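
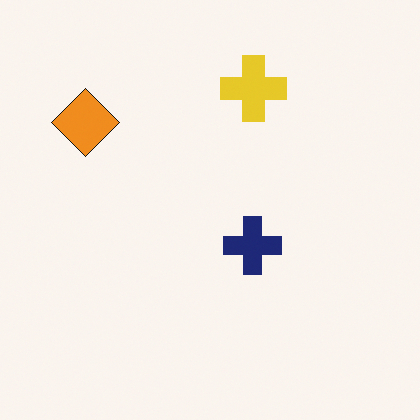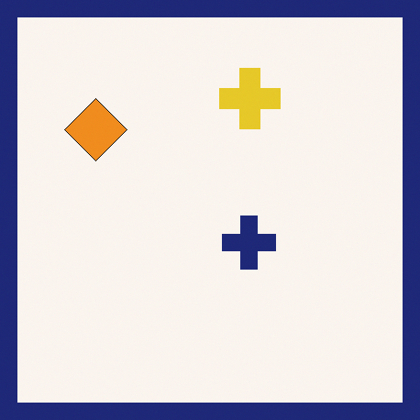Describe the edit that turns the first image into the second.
Framed with a navy border.

A solid navy frame runs around the edge of the second image, with the content slightly shrunk inside it.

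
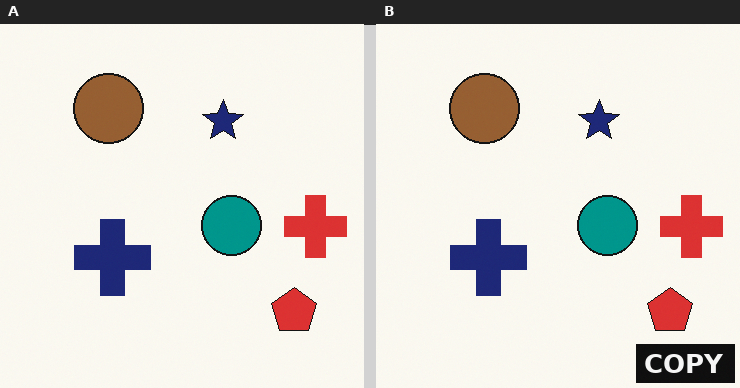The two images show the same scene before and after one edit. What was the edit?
The right (B) image is the left (A) watermarked with the text "COPY" in the lower-right corner.

A dark label reading "COPY" appears in the lower-right corner.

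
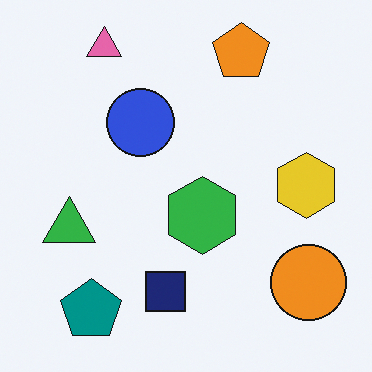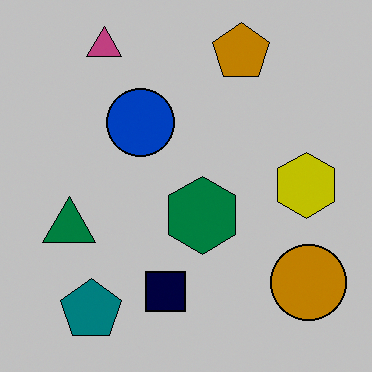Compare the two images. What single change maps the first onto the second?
The transformation is: heavily posterized to just a handful of flat colors.

Each flat color has snapped to a coarser quantized level — most visibly, the near-white background has dropped to a flat grey.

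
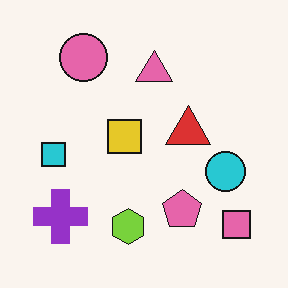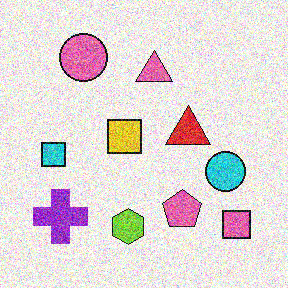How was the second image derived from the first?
The transformation is: degraded with a thick layer of grain.

Random speckle covers the whole image, including the flat background.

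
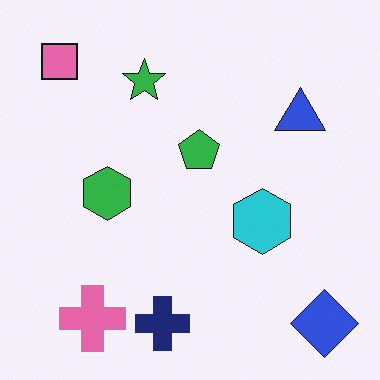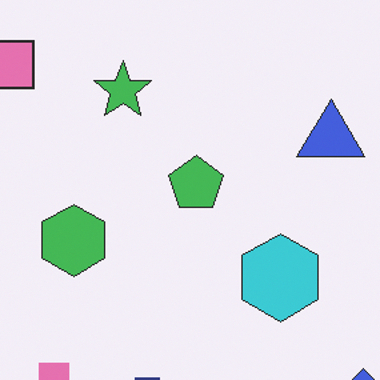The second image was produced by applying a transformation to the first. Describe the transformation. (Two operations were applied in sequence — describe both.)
Cropped slightly and scaled back up, then given slightly reduced contrast.

The visible shapes are larger and the field of view is narrower; shapes near the original edges may be partly or wholly outside the frame — a crop-and-rescale. Tones are pushed toward mid-grey across the whole image — a global contrast change.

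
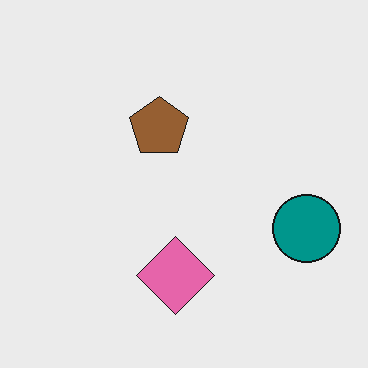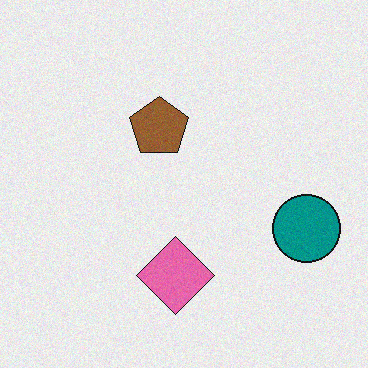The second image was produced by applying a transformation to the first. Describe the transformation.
This is the original image degraded with a light layer of grain.

Random speckle covers the whole image, including the flat background.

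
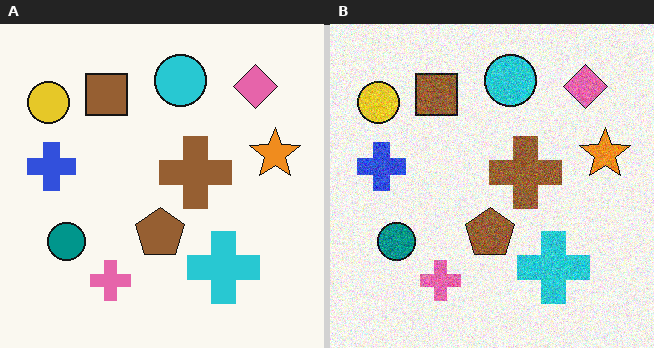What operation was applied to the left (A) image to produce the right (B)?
The right (B) image is the left (A) degraded with moderate additive noise.

Random speckle covers the whole image, including the flat background.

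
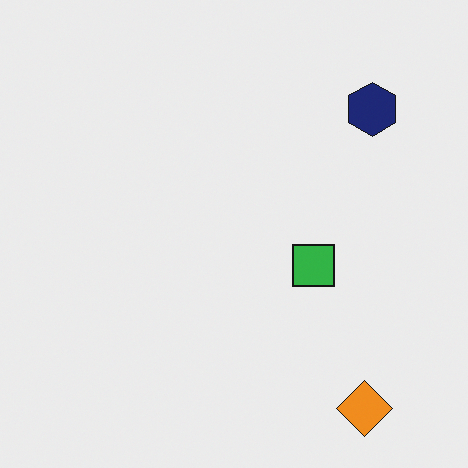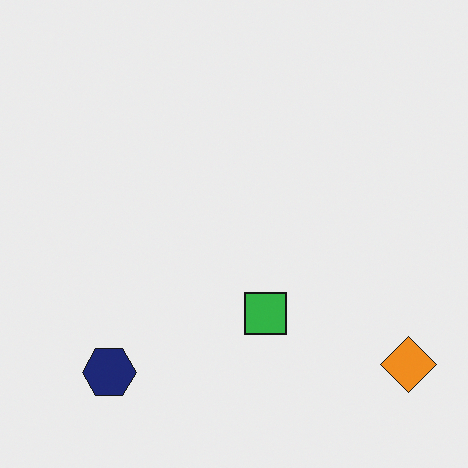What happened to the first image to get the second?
It was transposed (reflected across the top-left ↔ bottom-right diagonal).

Shapes have swapped their row and column positions — what was in the top-right is now in the bottom-left — a diagonal reflection.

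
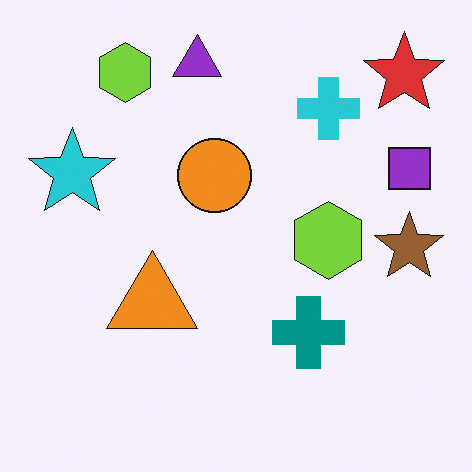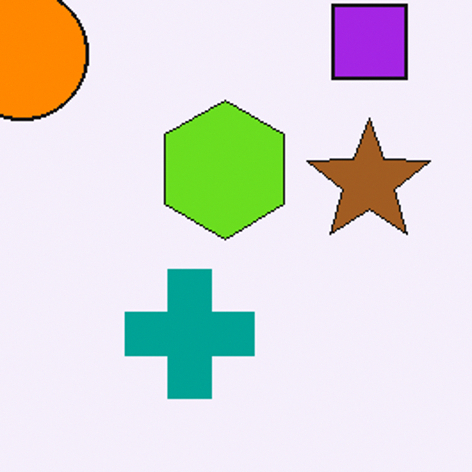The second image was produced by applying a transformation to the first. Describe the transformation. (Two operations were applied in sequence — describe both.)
The second image is the first slightly oversaturated, then cropped tightly and scaled back up.

All colors are more vivid — a global saturation change. The visible shapes are larger and the field of view is narrower; shapes near the original edges may be partly or wholly outside the frame — a crop-and-rescale.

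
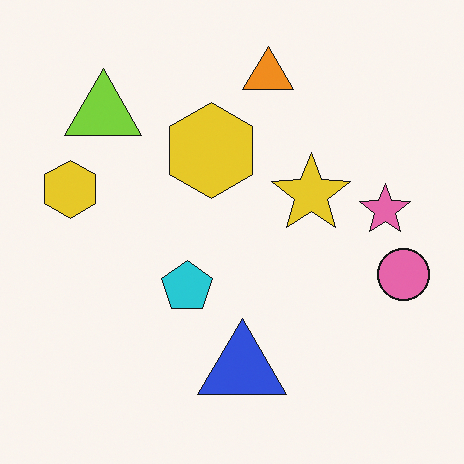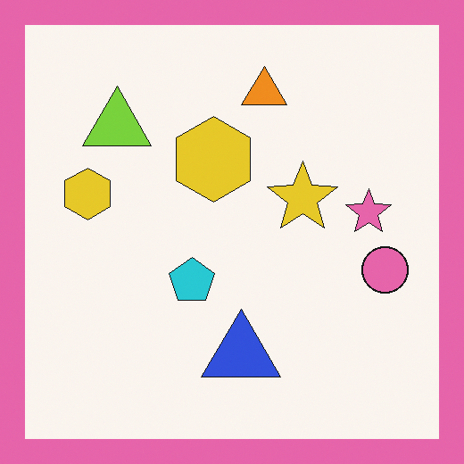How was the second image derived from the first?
This is the original image framed with a pink border.

A solid pink frame runs around the edge of the second image, with the content slightly shrunk inside it.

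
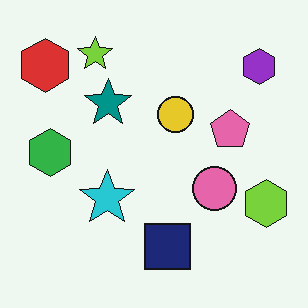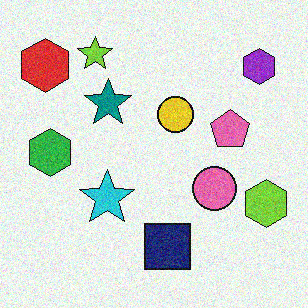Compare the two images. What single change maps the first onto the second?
The image was degraded with visible gaussian noise.

Random speckle covers the whole image, including the flat background.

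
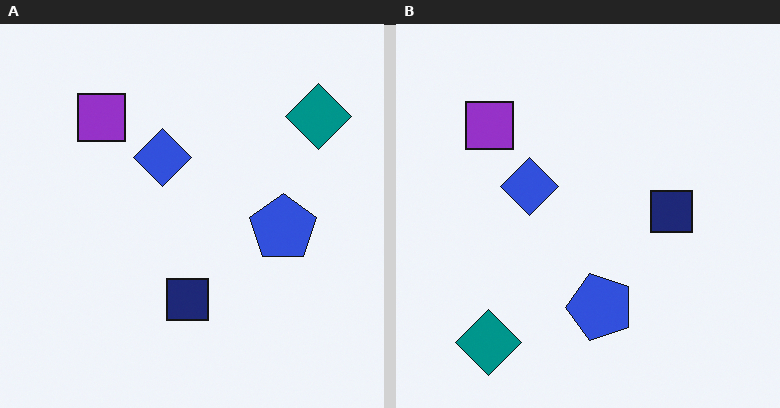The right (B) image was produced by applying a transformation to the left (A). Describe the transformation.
The image was transposed (reflected across the top-left ↔ bottom-right diagonal).

Shapes have swapped their row and column positions — what was in the top-right is now in the bottom-left — a diagonal reflection.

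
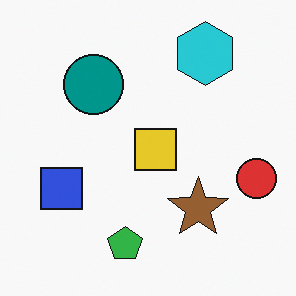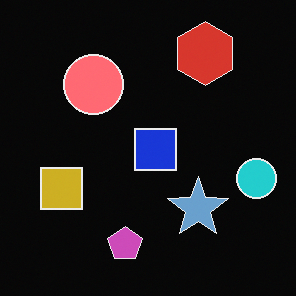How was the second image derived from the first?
It was color-inverted (negative).

The light background has become dark and every shape's color is its complement — a photographic negative.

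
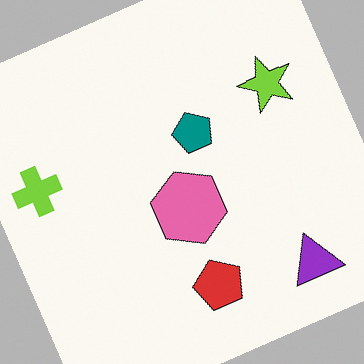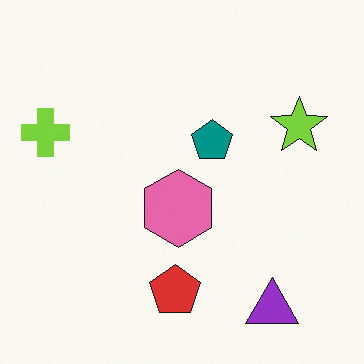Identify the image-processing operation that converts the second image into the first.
The first image is the second rotated counter-clockwise by a clearly visible amount.

Every shape is tilted by the same angle and the image corners show triangular fill wedges — a whole-image rotation by a non-right angle.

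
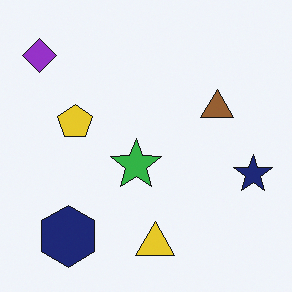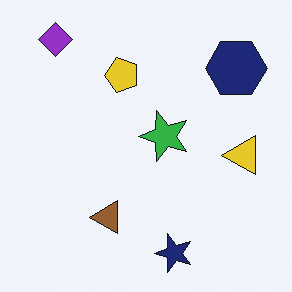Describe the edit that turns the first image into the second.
It was transposed (reflected across the top-left ↔ bottom-right diagonal).

Shapes have swapped their row and column positions — what was in the top-right is now in the bottom-left — a diagonal reflection.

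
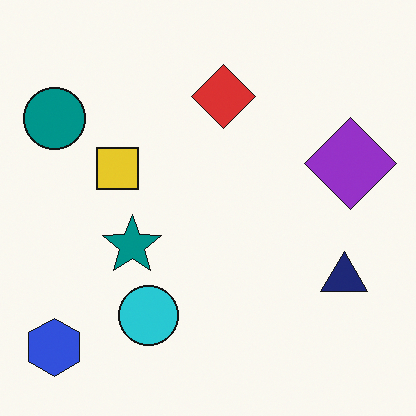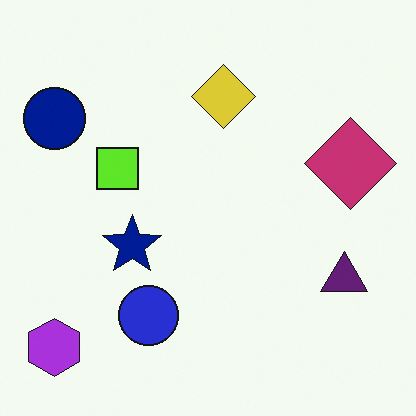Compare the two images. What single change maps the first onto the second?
Hue-shifted slightly.

Every shape's color has rotated by the same amount around the hue wheel — a uniform hue shift.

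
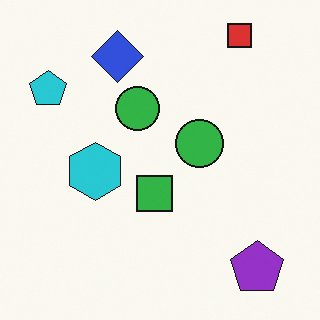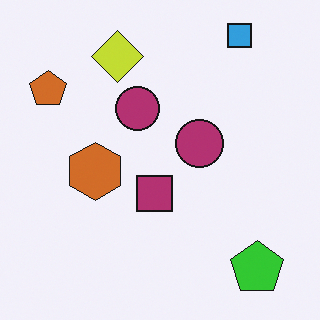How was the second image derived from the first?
This is the original image hue-shifted through roughly half the color wheel.

Every shape's color has rotated by the same amount around the hue wheel — a uniform hue shift.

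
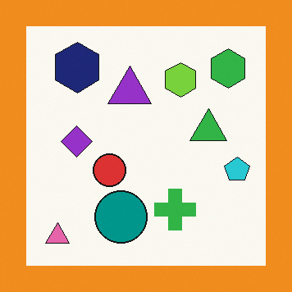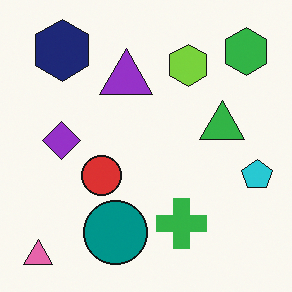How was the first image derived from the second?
This is the original image framed with a orange border.

A solid orange frame runs around the edge of the first image, with the content slightly shrunk inside it.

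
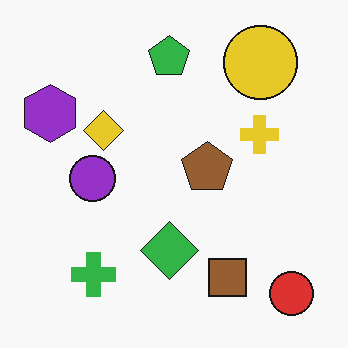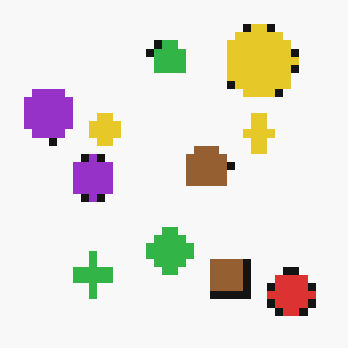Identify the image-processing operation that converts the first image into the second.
The image was moderately pixelated.

Shapes are reduced to large square blocks; fine edges and outlines are lost — a downscale-then-upscale (mosaic) effect.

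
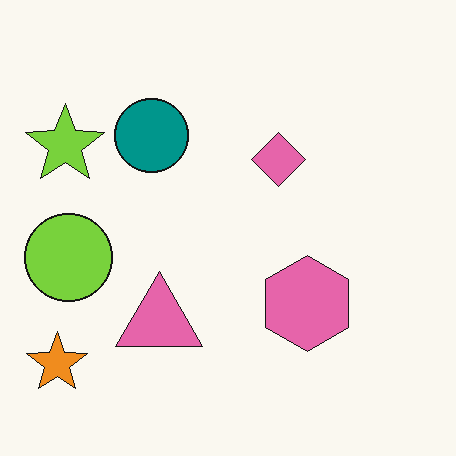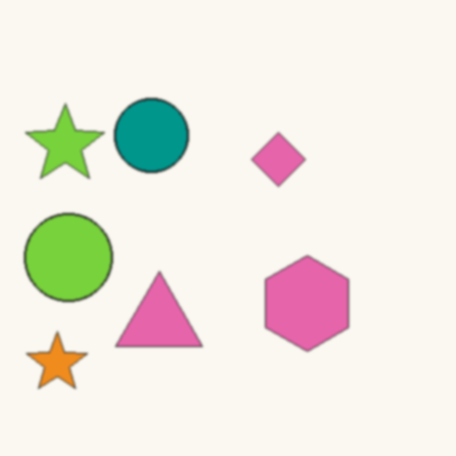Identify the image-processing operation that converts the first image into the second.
The image was given a subtle gaussian blur.

Shape edges and outlines are uniformly softened across the whole image.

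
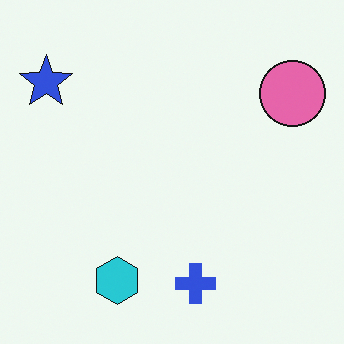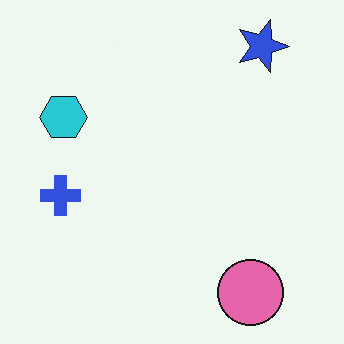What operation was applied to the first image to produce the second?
The second image is the first rotated 90° clockwise.

The blue star sits in the top-left of the first image and the top-right of the second — consistent with a whole-image 90° clockwise rotation.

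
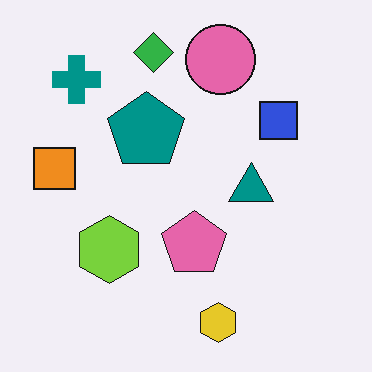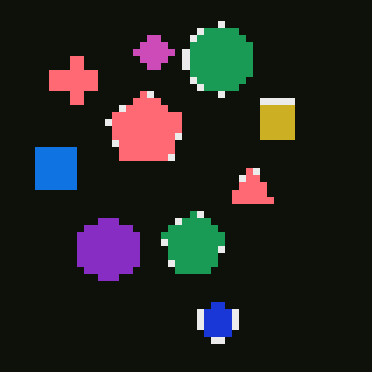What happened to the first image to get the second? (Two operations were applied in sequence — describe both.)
The second image is the first color-inverted (negative), then pixelated into visible square blocks.

The light background has become dark and every shape's color is its complement — a photographic negative. Shapes are reduced to large square blocks; fine edges and outlines are lost — a downscale-then-upscale (mosaic) effect.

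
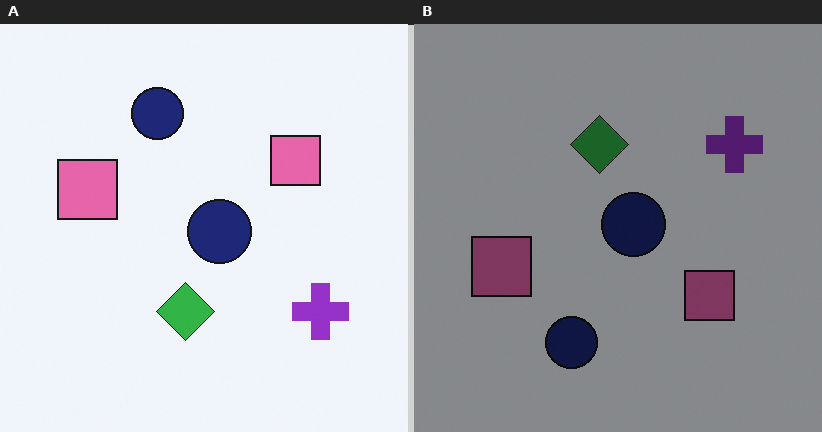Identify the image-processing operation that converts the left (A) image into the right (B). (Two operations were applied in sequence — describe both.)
Flipped vertically (top ↔ bottom), then darkened a lot.

The purple cross is in the bottom-right of the left (A) image and the top-right of the right (B) — shapes on opposite sides of the horizontal midline have swapped in a mirror flip. Every pixel — background and shapes alike — is uniformly darkened.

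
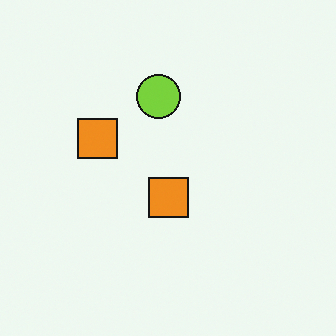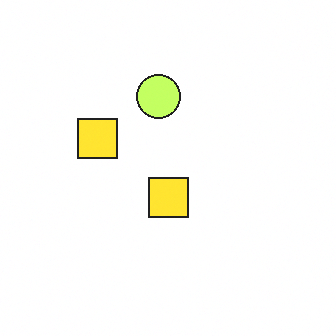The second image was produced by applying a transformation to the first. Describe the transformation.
The transformation is: noticeably brightened.

Every pixel — background and shapes alike — is uniformly brightened.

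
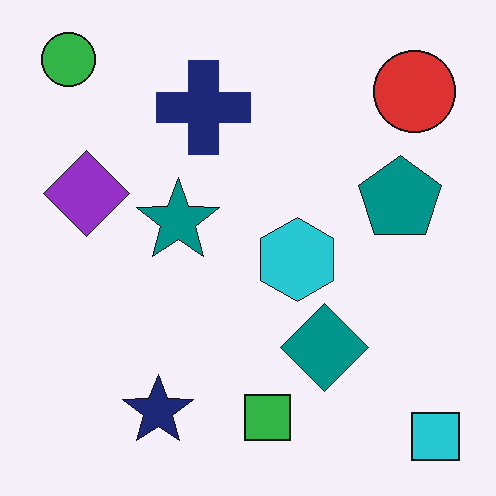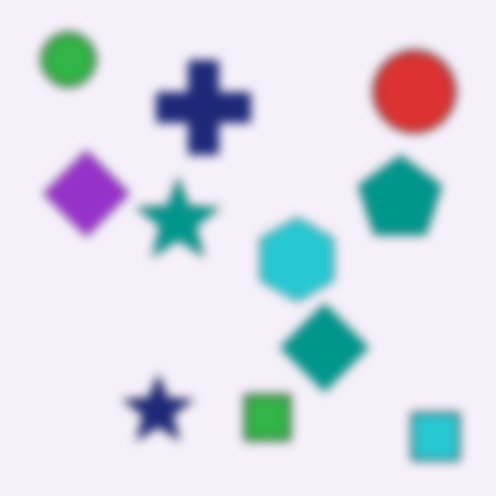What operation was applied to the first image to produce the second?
The second image is the first heavily blurred.

Shape edges and outlines are uniformly softened across the whole image.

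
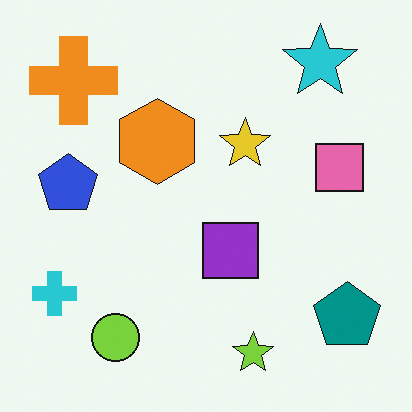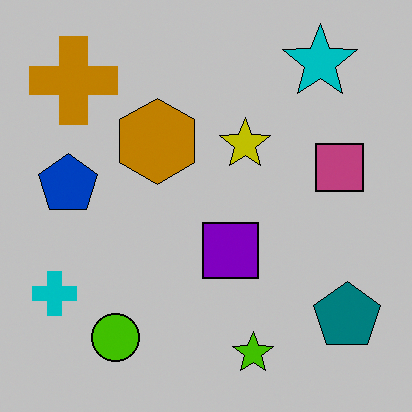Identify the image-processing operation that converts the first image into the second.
The second image is the first aggressively posterized.

Each flat color has snapped to a coarser quantized level — most visibly, the near-white background has dropped to a flat grey.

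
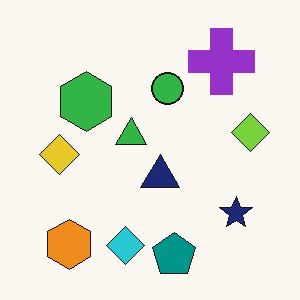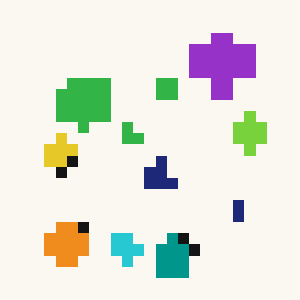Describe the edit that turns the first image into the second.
It was coarsely pixelated.

Shapes are reduced to large square blocks; fine edges and outlines are lost — a downscale-then-upscale (mosaic) effect.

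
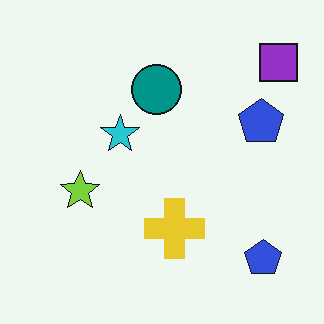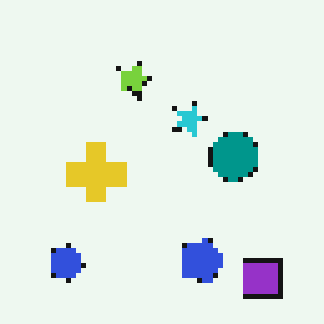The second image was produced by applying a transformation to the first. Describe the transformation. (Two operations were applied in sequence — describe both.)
This is the original image rotated 90° clockwise, then mildly pixelated.

The purple square sits in the top-right of the first image and the bottom-right of the second — consistent with a whole-image 90° clockwise rotation. Shapes are reduced to large square blocks; fine edges and outlines are lost — a downscale-then-upscale (mosaic) effect.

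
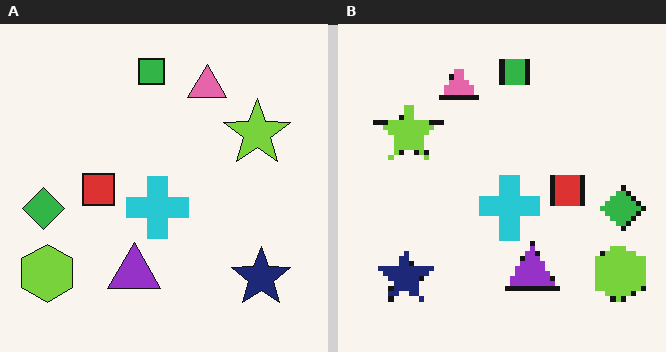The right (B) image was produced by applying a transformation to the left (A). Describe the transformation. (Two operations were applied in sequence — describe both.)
The transformation is: mildly pixelated, then flipped horizontally (left ↔ right).

Shapes are reduced to large square blocks; fine edges and outlines are lost — a downscale-then-upscale (mosaic) effect. The green diamond is in the left of the left (A) image and the right of the right (B) — shapes on opposite sides of the vertical midline have swapped in a mirror flip.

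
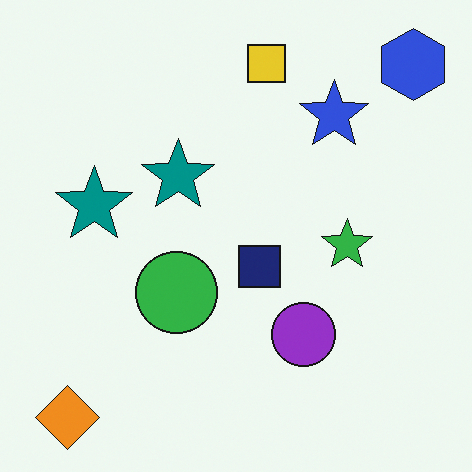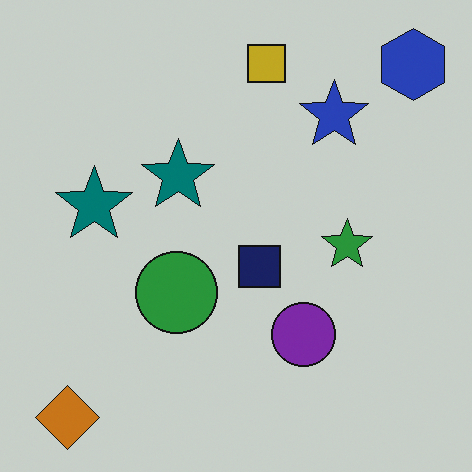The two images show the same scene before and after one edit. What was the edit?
The image was slightly darkened.

Every pixel — background and shapes alike — is uniformly darkened.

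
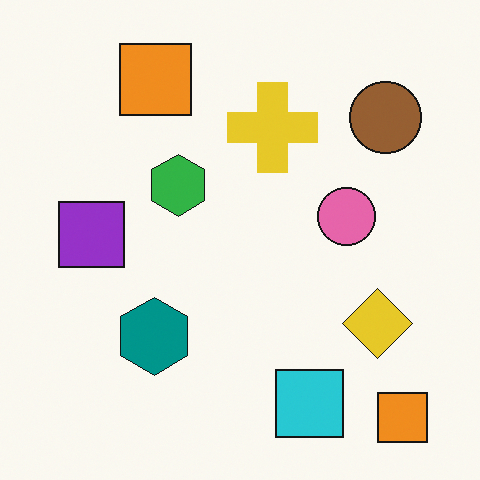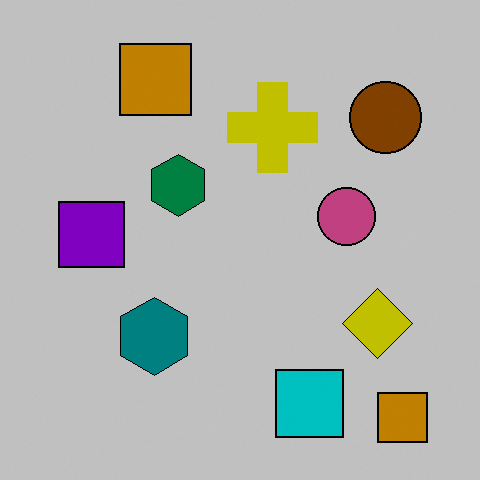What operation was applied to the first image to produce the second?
This is the original image heavily posterized to just a handful of flat colors.

Each flat color has snapped to a coarser quantized level — most visibly, the near-white background has dropped to a flat grey.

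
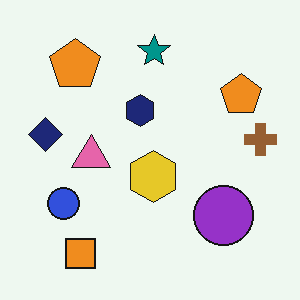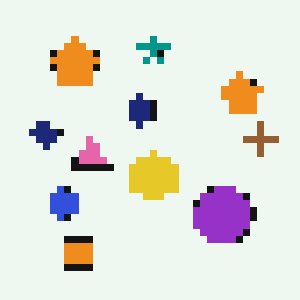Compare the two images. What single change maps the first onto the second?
The second image is the first moderately pixelated.

Shapes are reduced to large square blocks; fine edges and outlines are lost — a downscale-then-upscale (mosaic) effect.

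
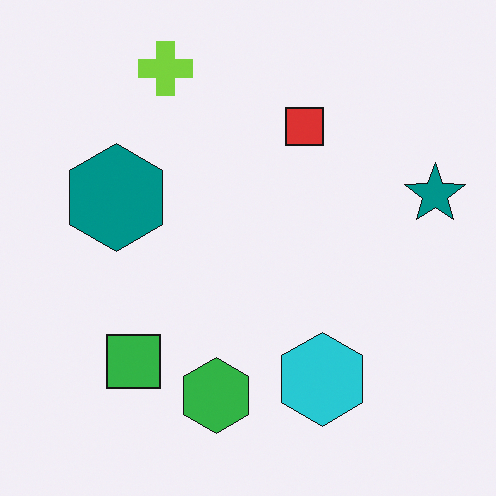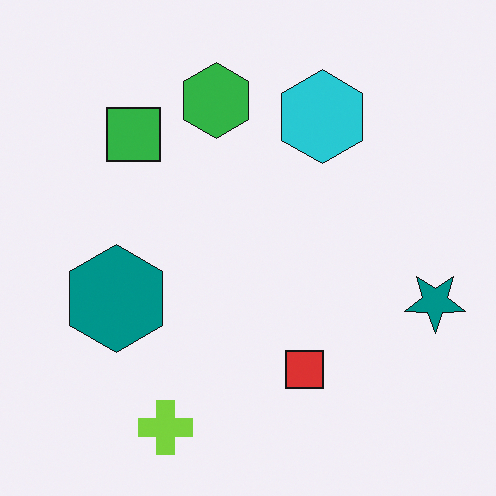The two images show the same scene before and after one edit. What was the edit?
The image was flipped vertically (top ↔ bottom).

The lime cross is in the top-left of the first image and the bottom-left of the second — shapes on opposite sides of the horizontal midline have swapped in a mirror flip.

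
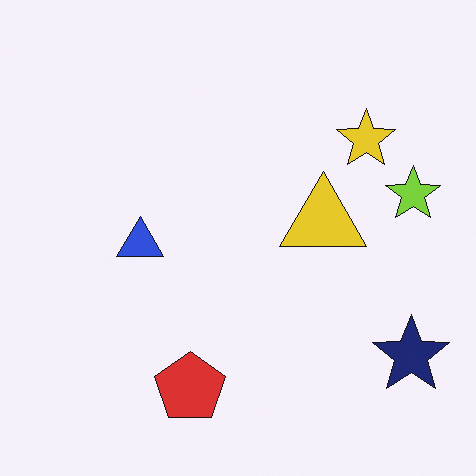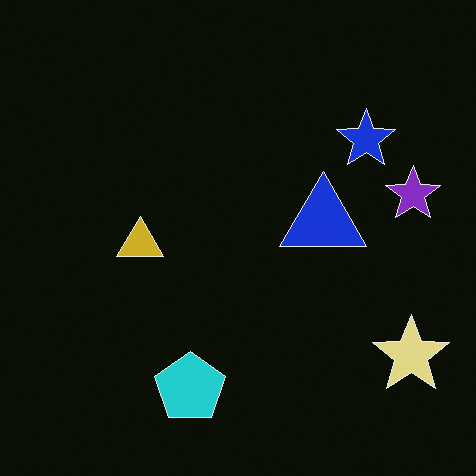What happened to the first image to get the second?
This is the original image color-inverted (negative).

The light background has become dark and every shape's color is its complement — a photographic negative.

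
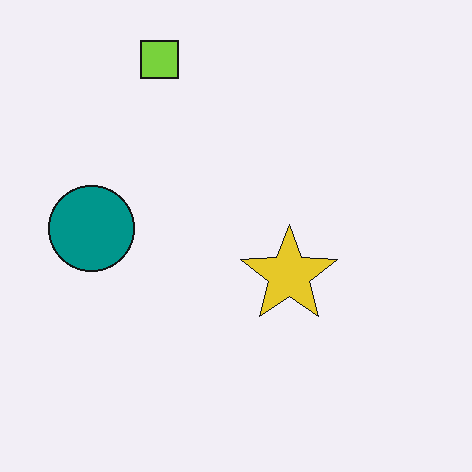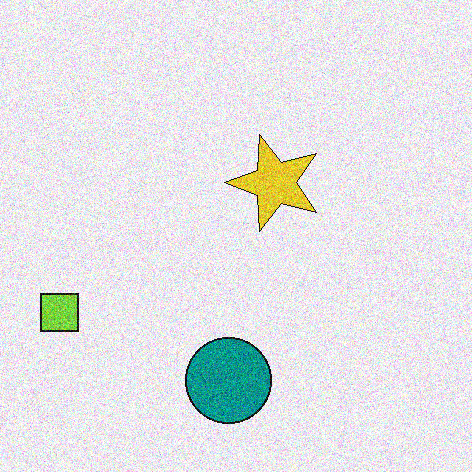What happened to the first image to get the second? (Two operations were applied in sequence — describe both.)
The image was degraded with a thick layer of grain, then rotated 90° counter-clockwise.

Random speckle covers the whole image, including the flat background. The lime square sits in the top of the first image and the left of the second — consistent with a whole-image 90° counter-clockwise rotation.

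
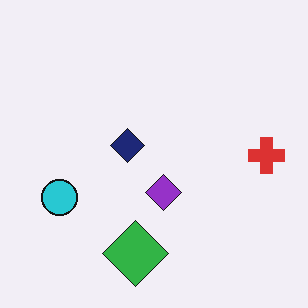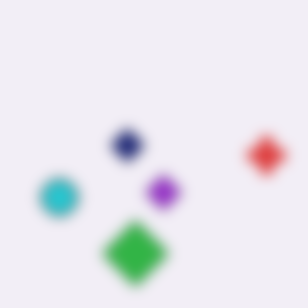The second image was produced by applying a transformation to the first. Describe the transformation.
The second image is the first strongly gaussian-blurred.

Shape edges and outlines are uniformly softened across the whole image.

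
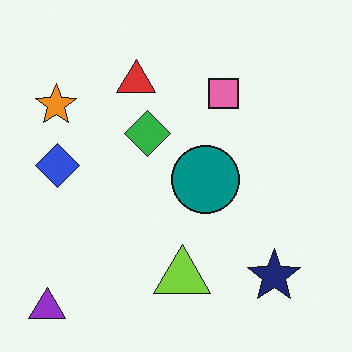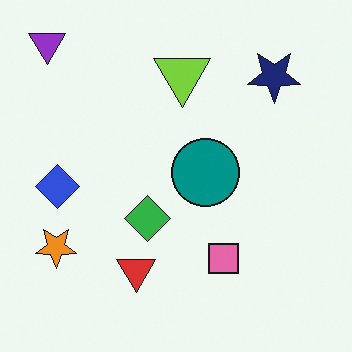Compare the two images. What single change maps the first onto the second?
This is the original image flipped vertically (top ↔ bottom).

The purple triangle is in the bottom-left of the first image and the top-left of the second — shapes on opposite sides of the horizontal midline have swapped in a mirror flip.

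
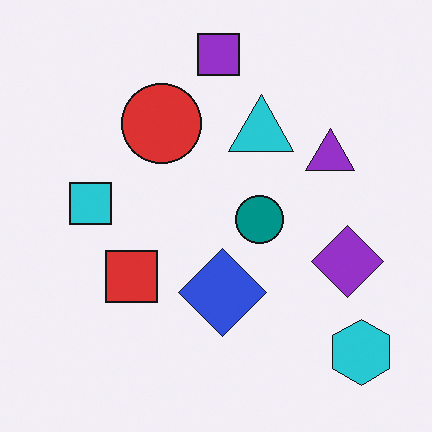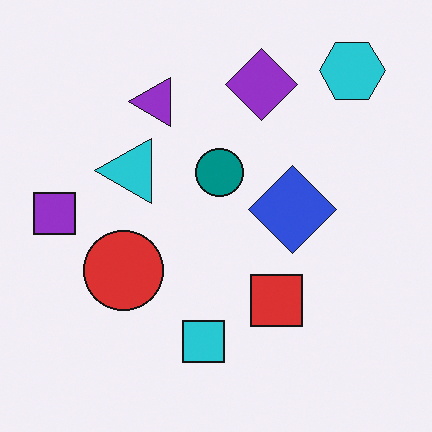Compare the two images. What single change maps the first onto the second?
This is the original image rotated 90° counter-clockwise.

The cyan hexagon sits in the bottom-right of the first image and the top-right of the second — consistent with a whole-image 90° counter-clockwise rotation.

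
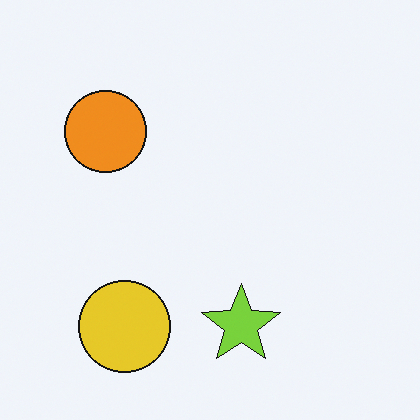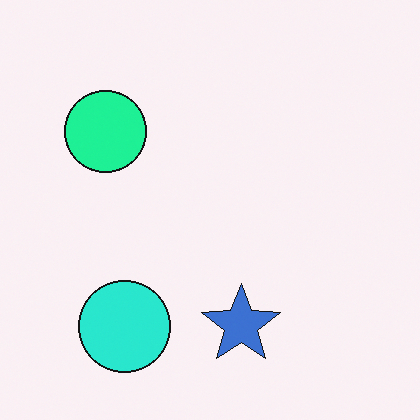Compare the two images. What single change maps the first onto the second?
The image was hue-shifted by a moderate amount.

Every shape's color has rotated by the same amount around the hue wheel — a uniform hue shift.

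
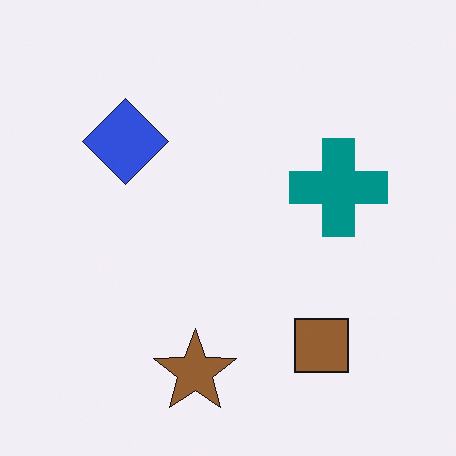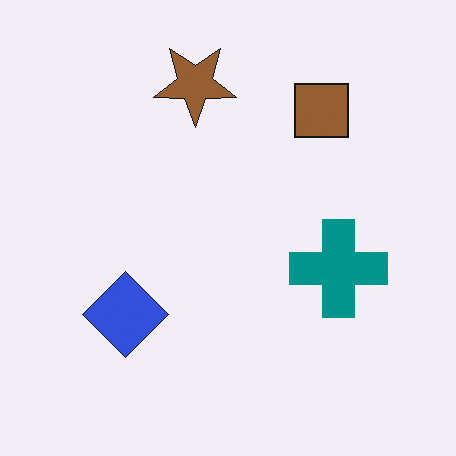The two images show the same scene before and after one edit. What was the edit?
It was flipped vertically (top ↔ bottom).

The brown star is in the bottom of the first image and the top of the second — shapes on opposite sides of the horizontal midline have swapped in a mirror flip.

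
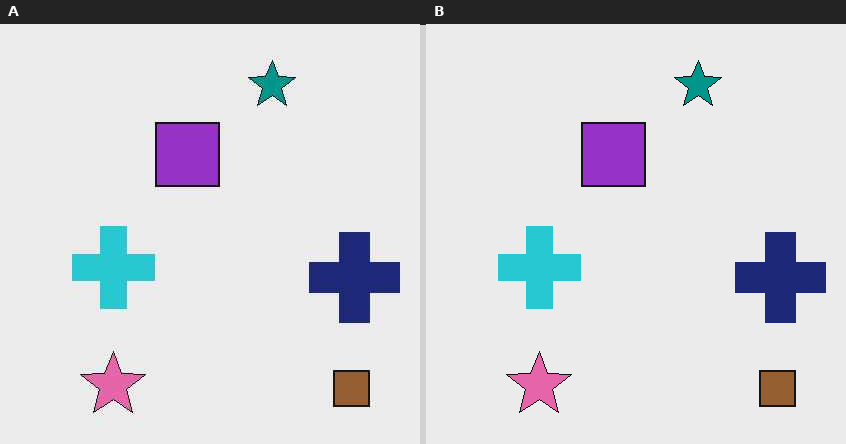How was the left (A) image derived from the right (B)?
The image was given moderate JPEG compression.

Blocky 8×8 compression artifacts appear around shape edges and the flat background shows ringing — characteristic JPEG degradation.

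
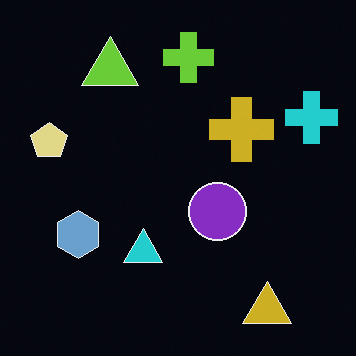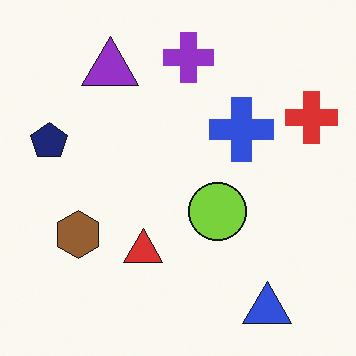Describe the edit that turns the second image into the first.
The first image is the second color-inverted (negative).

The light background has become dark and every shape's color is its complement — a photographic negative.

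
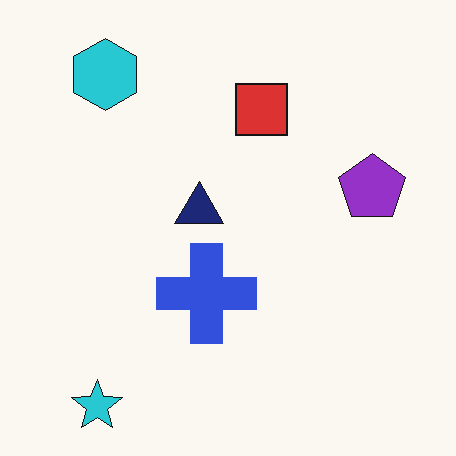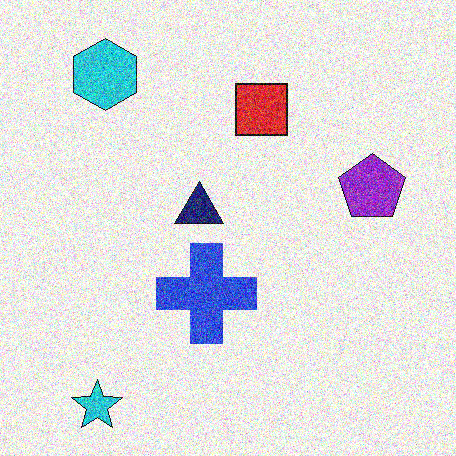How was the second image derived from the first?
It was degraded with strong gaussian noise.

Random speckle covers the whole image, including the flat background.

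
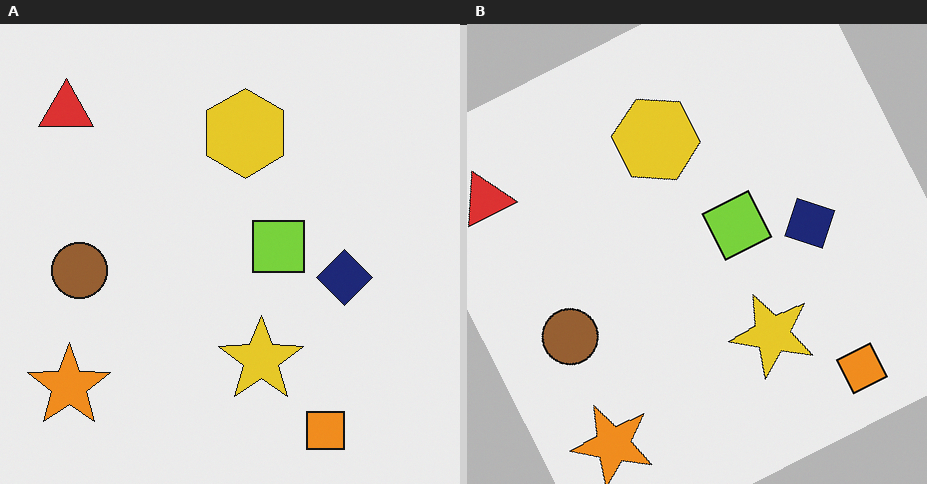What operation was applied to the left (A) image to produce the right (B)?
It was rotated counter-clockwise by a clearly visible amount.

Every shape is tilted by the same angle and the image corners show triangular fill wedges — a whole-image rotation by a non-right angle.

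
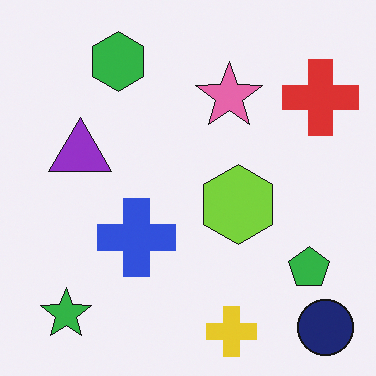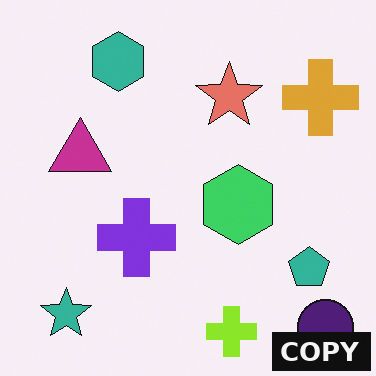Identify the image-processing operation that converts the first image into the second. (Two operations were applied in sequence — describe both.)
The transformation is: hue-shifted by a small amount, then watermarked with the text "COPY" in the lower-right corner.

Every shape's color has rotated by the same amount around the hue wheel — a uniform hue shift. A dark label reading "COPY" appears in the lower-right corner.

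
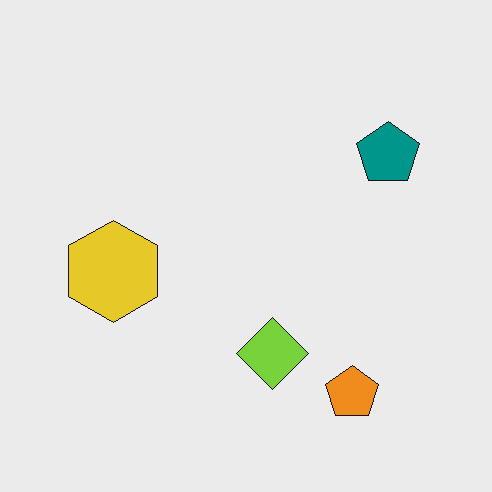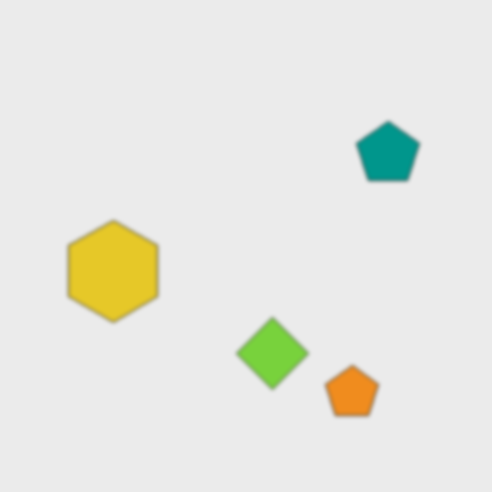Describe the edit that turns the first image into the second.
The transformation is: lightly blurred.

Shape edges and outlines are uniformly softened across the whole image.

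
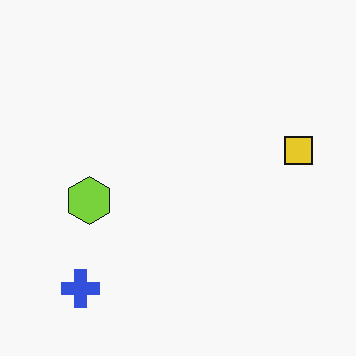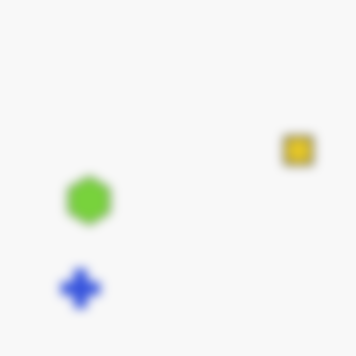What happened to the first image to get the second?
It was strongly gaussian-blurred.

Shape edges and outlines are uniformly softened across the whole image.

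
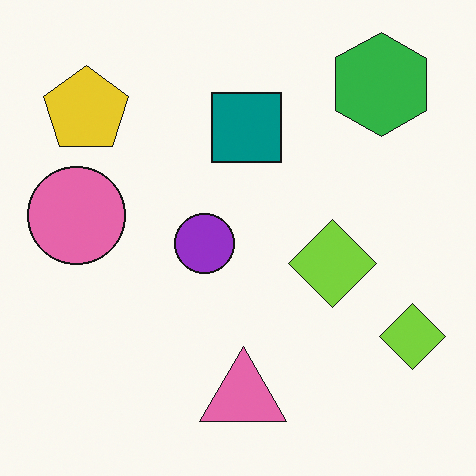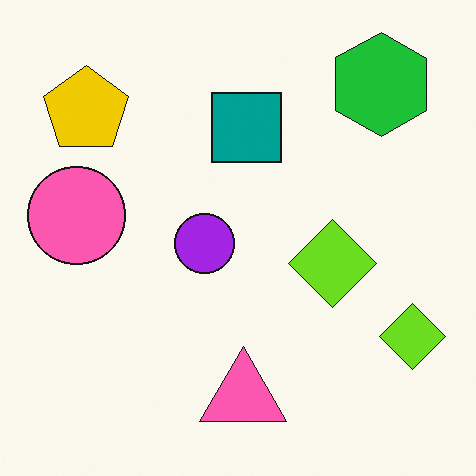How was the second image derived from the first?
The transformation is: slightly oversaturated.

All colors are more vivid — a global saturation change.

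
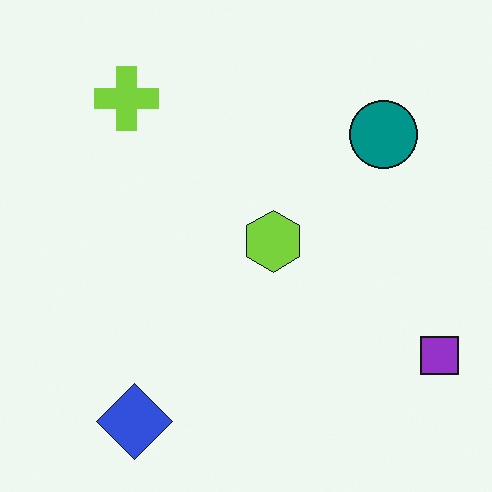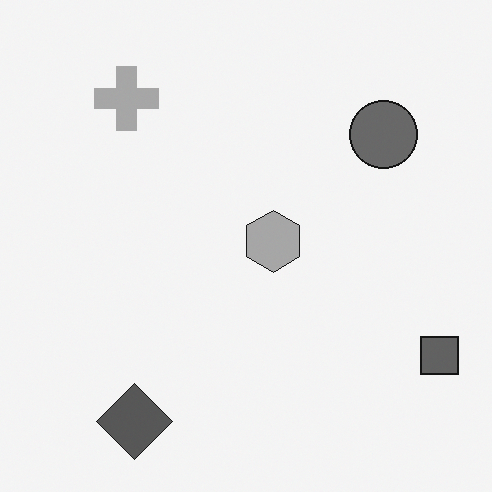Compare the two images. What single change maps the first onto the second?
This is the original image converted to grayscale.

All color is removed — every shape is now a shade of grey.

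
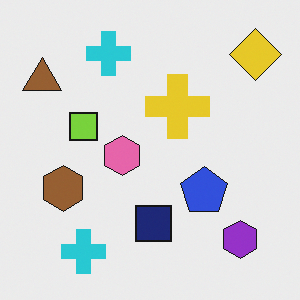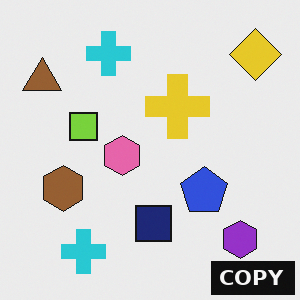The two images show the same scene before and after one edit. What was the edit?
Watermarked with the text "COPY" in the lower-right corner.

A dark label reading "COPY" appears in the lower-right corner.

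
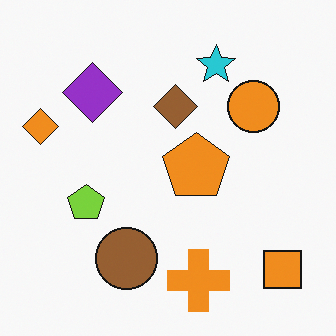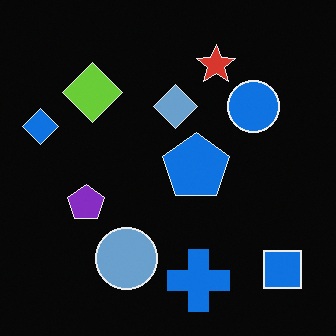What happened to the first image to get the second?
The transformation is: color-inverted (negative).

The light background has become dark and every shape's color is its complement — a photographic negative.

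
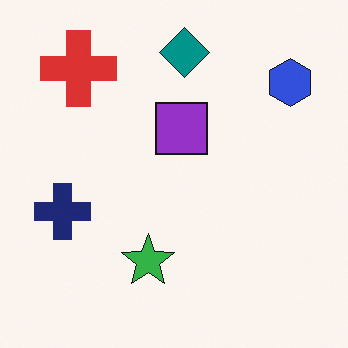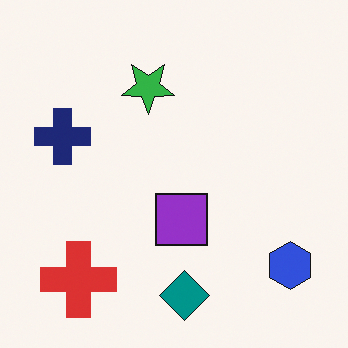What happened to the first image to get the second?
The image was flipped vertically (top ↔ bottom).

The teal diamond is in the top of the first image and the bottom of the second — shapes on opposite sides of the horizontal midline have swapped in a mirror flip.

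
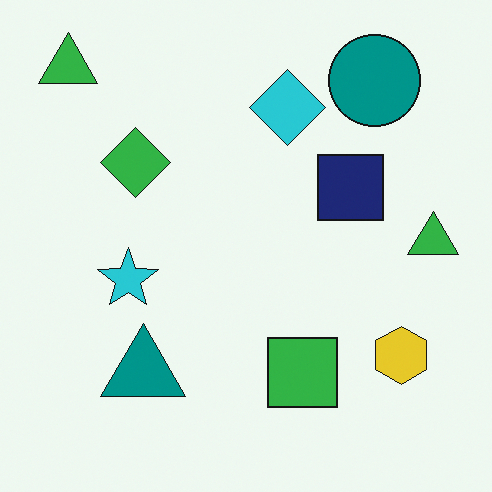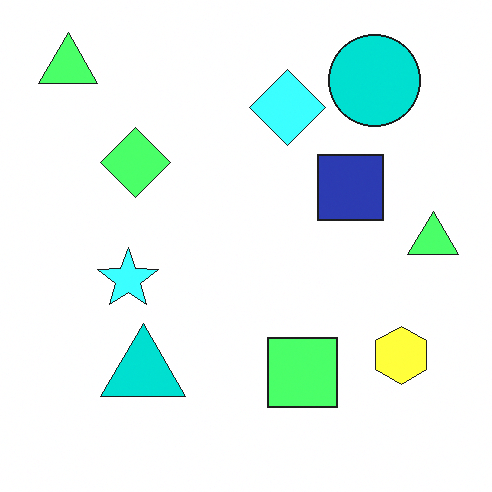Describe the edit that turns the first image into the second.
The image was noticeably brightened.

Every pixel — background and shapes alike — is uniformly brightened.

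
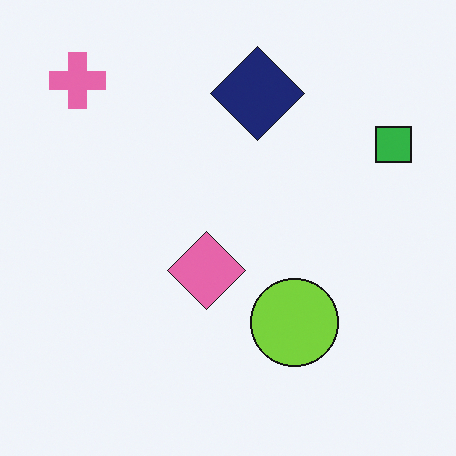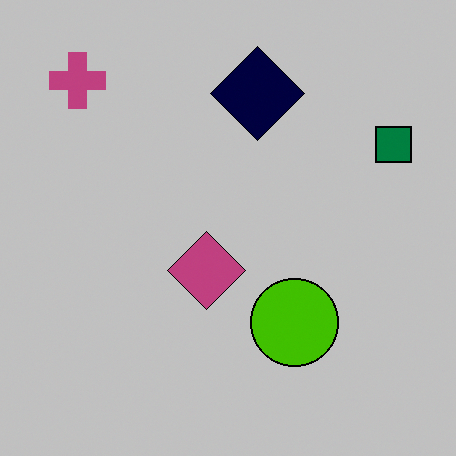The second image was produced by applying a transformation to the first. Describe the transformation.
The second image is the first heavily posterized to just a handful of flat colors.

Each flat color has snapped to a coarser quantized level — most visibly, the near-white background has dropped to a flat grey.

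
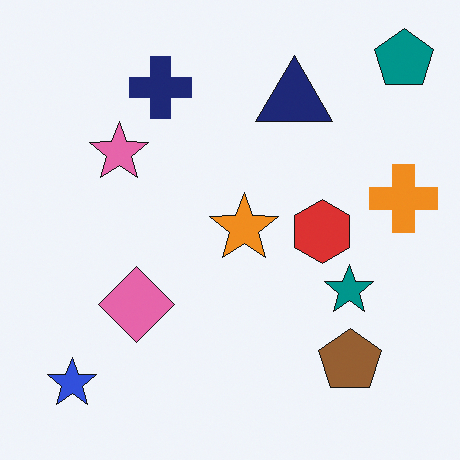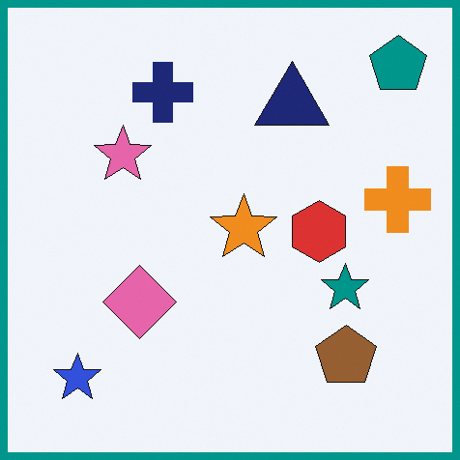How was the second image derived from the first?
It was framed with a teal border.

A solid teal frame runs around the edge of the second image, with the content slightly shrunk inside it.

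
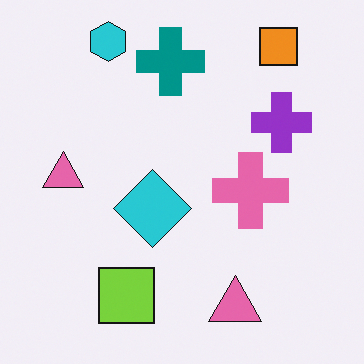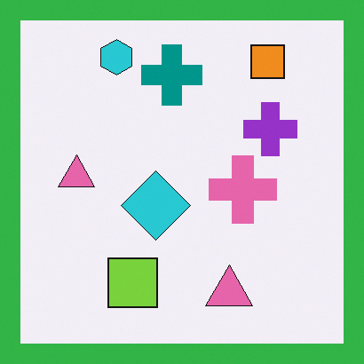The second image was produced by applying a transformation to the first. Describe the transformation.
Framed with a green border.

A solid green frame runs around the edge of the second image, with the content slightly shrunk inside it.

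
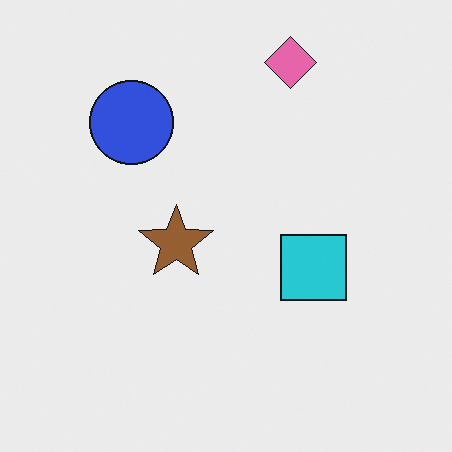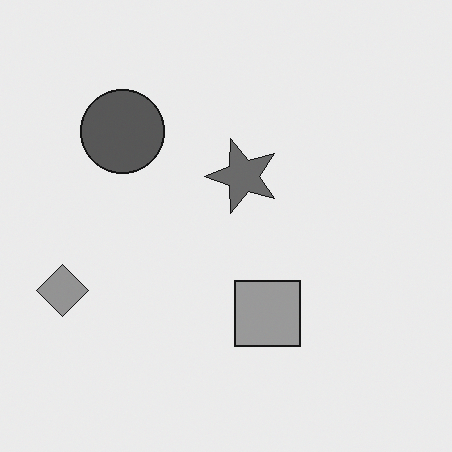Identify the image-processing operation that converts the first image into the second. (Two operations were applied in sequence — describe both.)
It was transposed (reflected across the top-left ↔ bottom-right diagonal), then converted to grayscale.

Shapes have swapped their row and column positions — what was in the top-right is now in the bottom-left — a diagonal reflection. All color is removed — every shape is now a shade of grey.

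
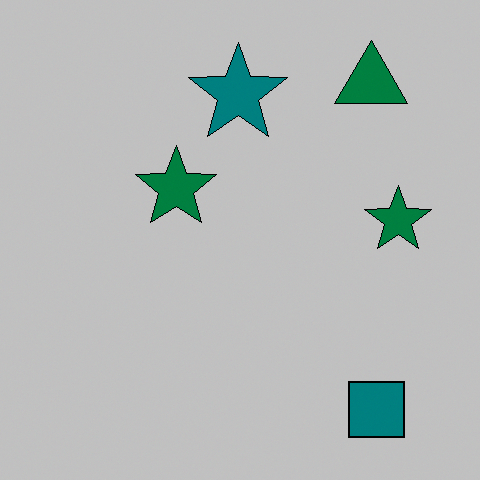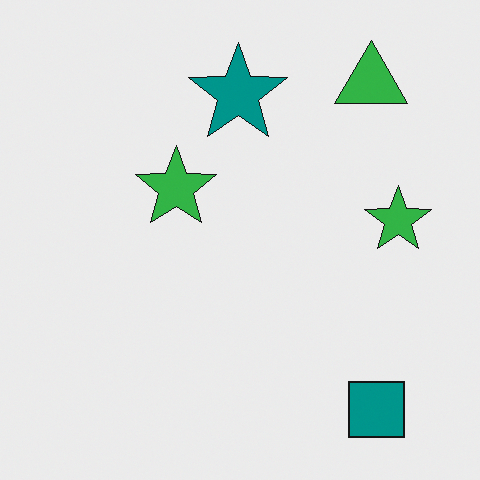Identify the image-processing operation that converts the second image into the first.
This is the original image heavily posterized to just a handful of flat colors.

Each flat color has snapped to a coarser quantized level — most visibly, the near-white background has dropped to a flat grey.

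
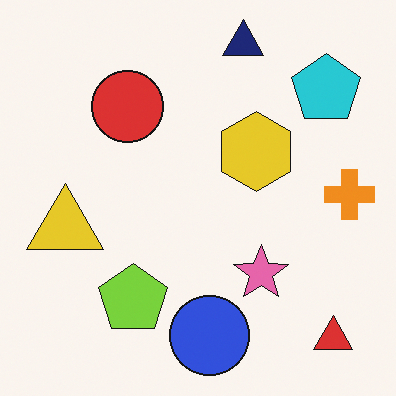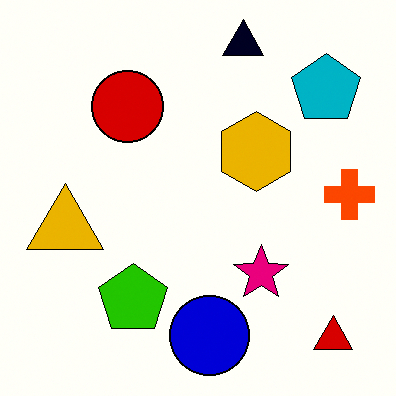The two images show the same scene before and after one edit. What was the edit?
It was boosted in contrast.

Tones are pushed away from mid-grey across the whole image — a global contrast change.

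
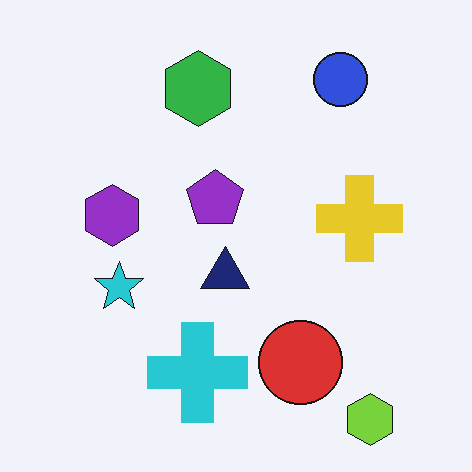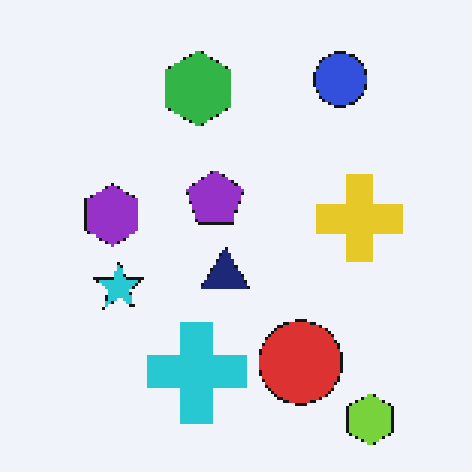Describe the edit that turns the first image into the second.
This is the original image mildly pixelated.

Shapes are reduced to large square blocks; fine edges and outlines are lost — a downscale-then-upscale (mosaic) effect.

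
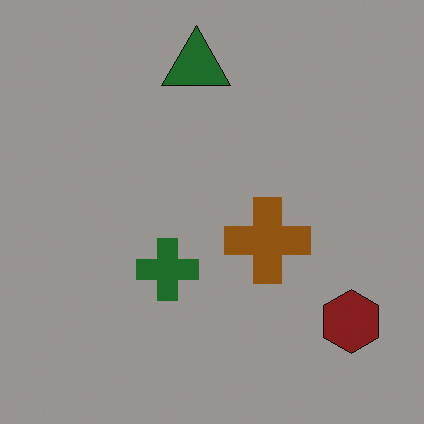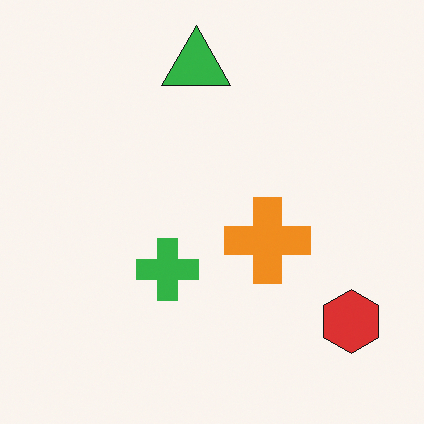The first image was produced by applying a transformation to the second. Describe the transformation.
Noticeably darkened.

Every pixel — background and shapes alike — is uniformly darkened.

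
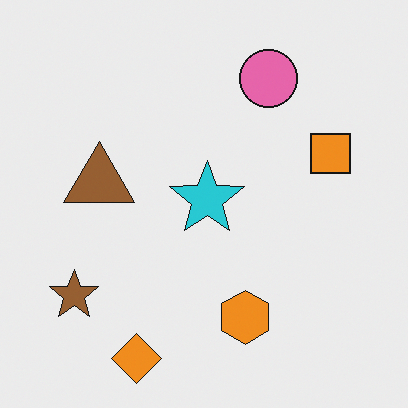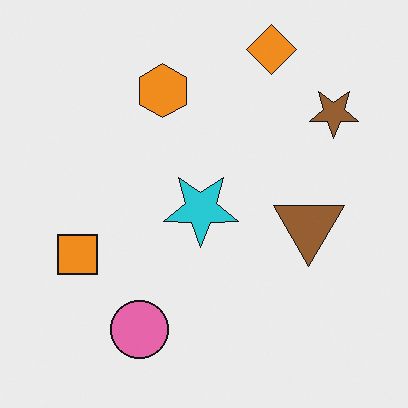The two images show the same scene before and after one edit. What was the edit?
Rotated 180°.

The orange diamond sits in the bottom of the first image and the top of the second — consistent with a whole-image 180° rotation.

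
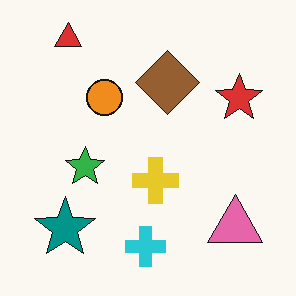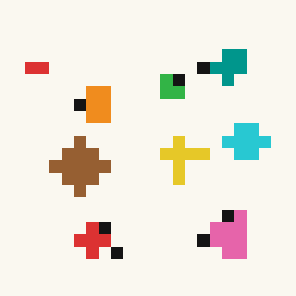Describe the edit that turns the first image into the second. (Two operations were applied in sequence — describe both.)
The second image is the first transposed (reflected across the top-left ↔ bottom-right diagonal), then heavily pixelated into large blocks.

Shapes have swapped their row and column positions — what was in the top-right is now in the bottom-left — a diagonal reflection. Shapes are reduced to large square blocks; fine edges and outlines are lost — a downscale-then-upscale (mosaic) effect.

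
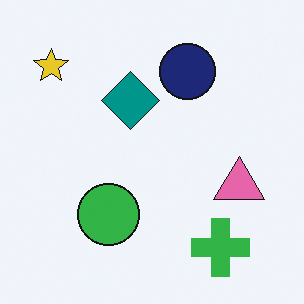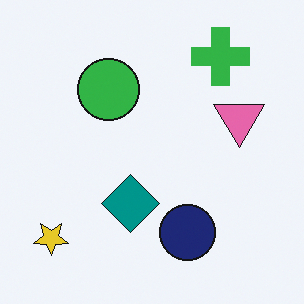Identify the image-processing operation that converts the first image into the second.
This is the original image flipped vertically (top ↔ bottom).

The green cross is in the bottom-right of the first image and the top-right of the second — shapes on opposite sides of the horizontal midline have swapped in a mirror flip.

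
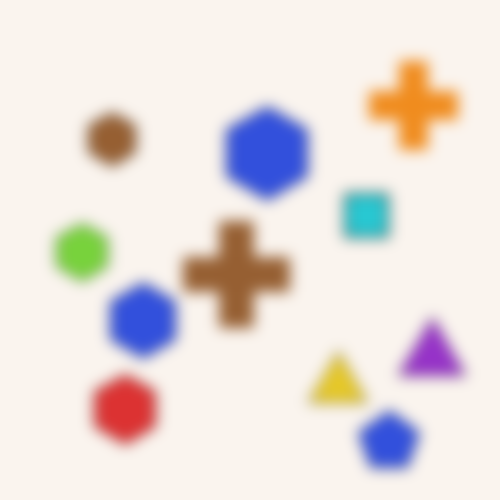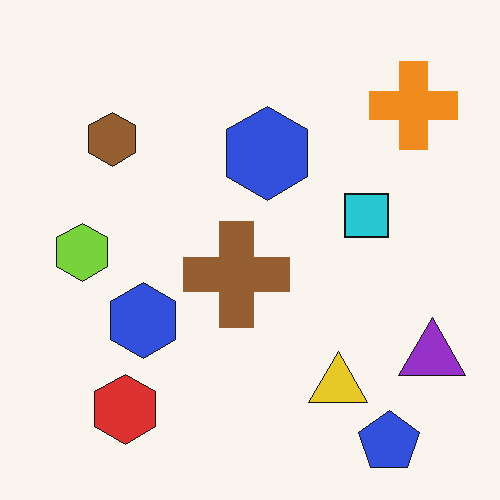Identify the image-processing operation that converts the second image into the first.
The first image is the second heavily blurred.

Shape edges and outlines are uniformly softened across the whole image.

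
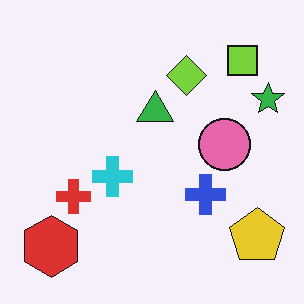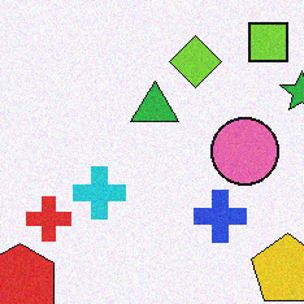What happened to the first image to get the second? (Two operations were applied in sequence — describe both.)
The image was degraded with subtle gaussian noise, then cropped slightly and scaled back up.

Random speckle covers the whole image, including the flat background. The visible shapes are larger and the field of view is narrower; shapes near the original edges may be partly or wholly outside the frame — a crop-and-rescale.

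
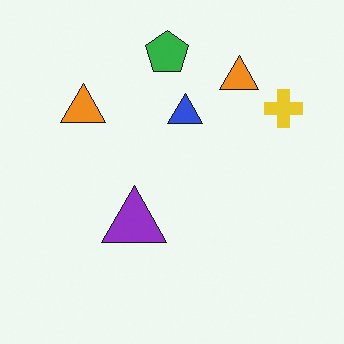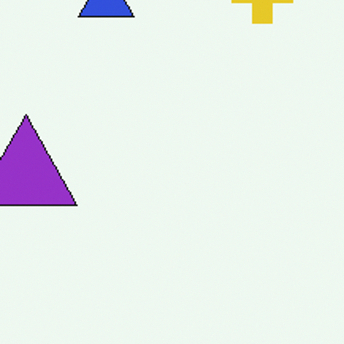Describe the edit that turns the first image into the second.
The second image is the first cropped to a modestly smaller region and rescaled.

The visible shapes are larger and the field of view is narrower; shapes near the original edges may be partly or wholly outside the frame — a crop-and-rescale.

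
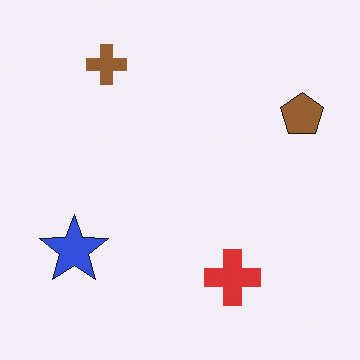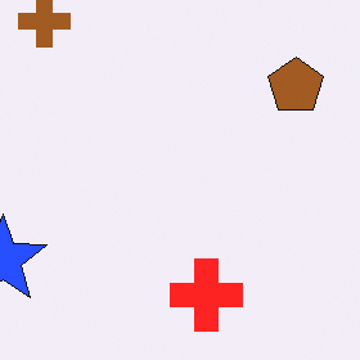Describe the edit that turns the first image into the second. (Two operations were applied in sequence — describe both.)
Slightly oversaturated, then cropped slightly and scaled back up.

All colors are more vivid — a global saturation change. The visible shapes are larger and the field of view is narrower; shapes near the original edges may be partly or wholly outside the frame — a crop-and-rescale.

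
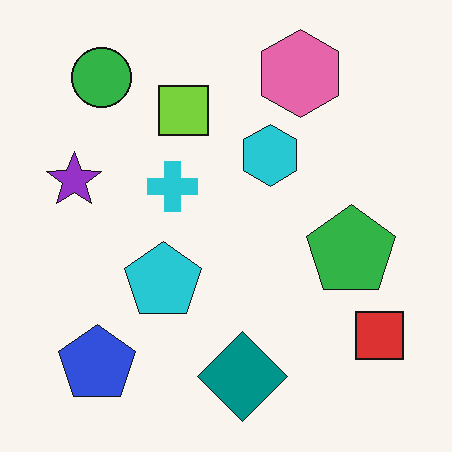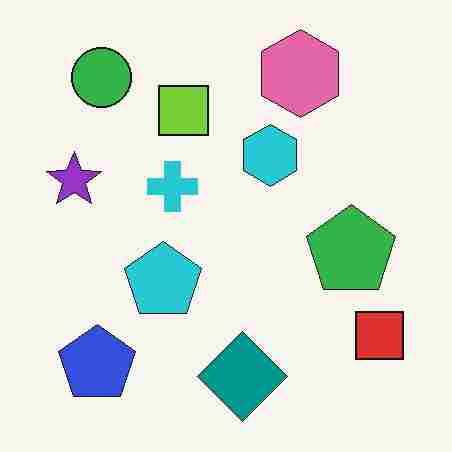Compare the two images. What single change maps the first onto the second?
This is the original image heavily JPEG-compressed with obvious blocking artifacts.

Blocky 8×8 compression artifacts appear around shape edges and the flat background shows ringing — characteristic JPEG degradation.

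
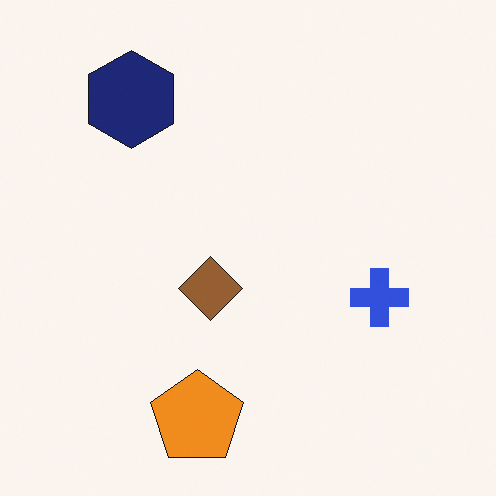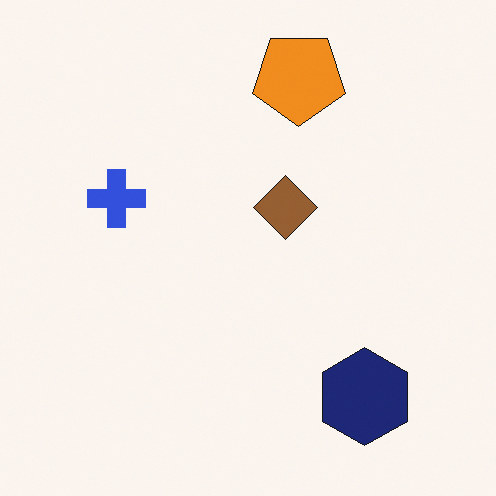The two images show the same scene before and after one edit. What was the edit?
This is the original image rotated 180°.

The navy hexagon sits in the top-left of the first image and the bottom-right of the second — consistent with a whole-image 180° rotation.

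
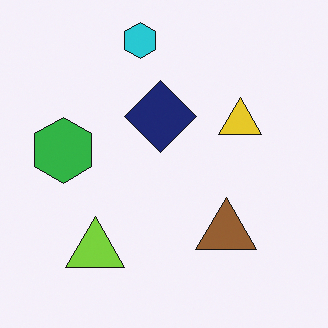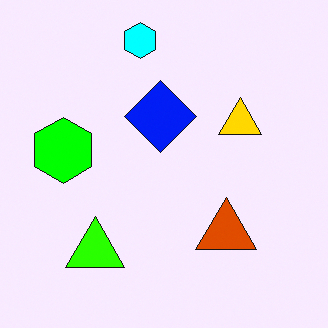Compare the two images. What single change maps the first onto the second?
Made much more vivid (saturation change).

All colors are more vivid — a global saturation change.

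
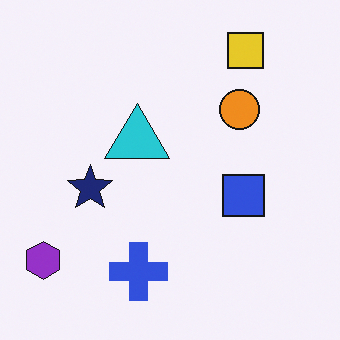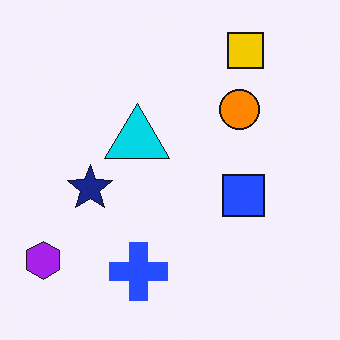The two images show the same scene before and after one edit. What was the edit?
The transformation is: slightly oversaturated.

All colors are more vivid — a global saturation change.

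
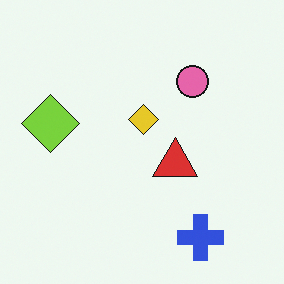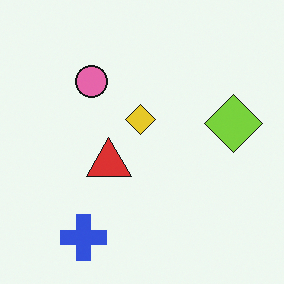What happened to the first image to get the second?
It was flipped horizontally (left ↔ right).

The lime diamond is in the left of the first image and the right of the second — shapes on opposite sides of the vertical midline have swapped in a mirror flip.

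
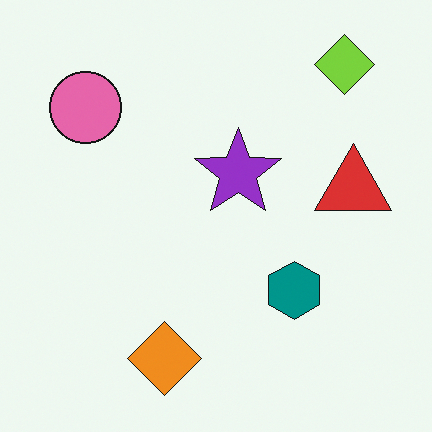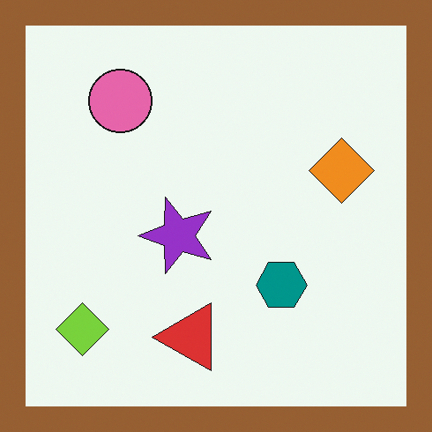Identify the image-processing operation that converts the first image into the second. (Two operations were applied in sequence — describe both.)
It was transposed (reflected across the top-left ↔ bottom-right diagonal), then framed with a brown border.

Shapes have swapped their row and column positions — what was in the top-right is now in the bottom-left — a diagonal reflection. A solid brown frame runs around the edge of the second image, with the content slightly shrunk inside it.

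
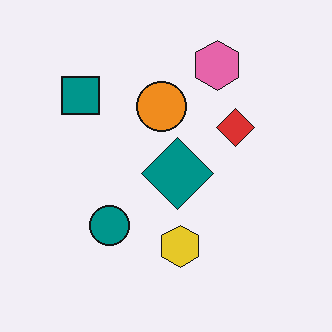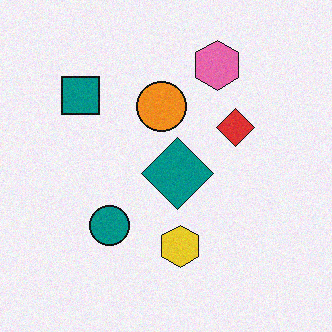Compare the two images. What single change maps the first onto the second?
This is the original image degraded with a light layer of grain.

Random speckle covers the whole image, including the flat background.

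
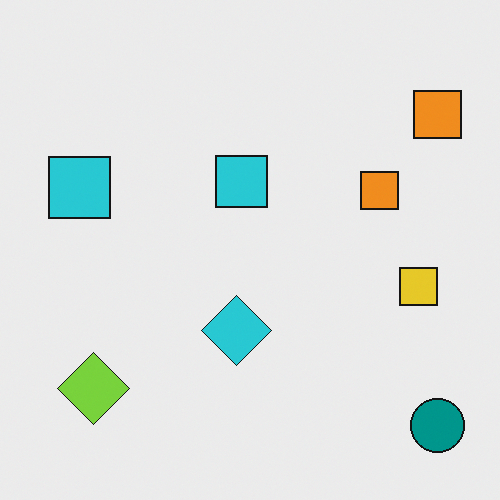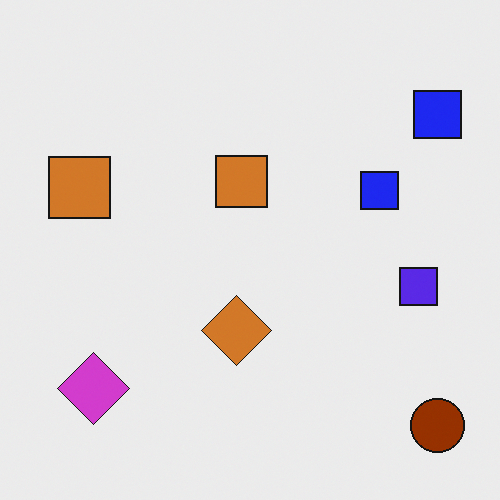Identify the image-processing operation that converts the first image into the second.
The image was hue-shifted through roughly half the color wheel.

Every shape's color has rotated by the same amount around the hue wheel — a uniform hue shift.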